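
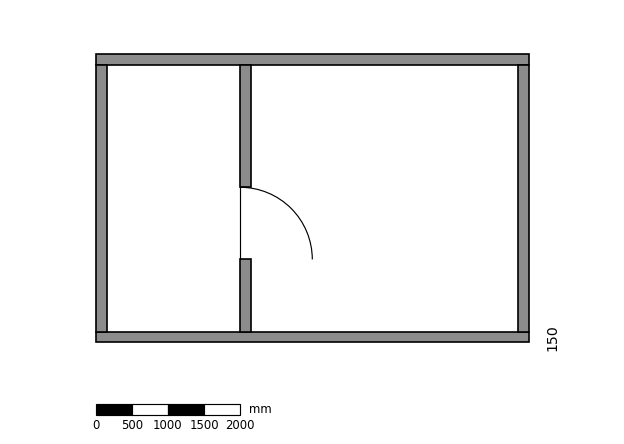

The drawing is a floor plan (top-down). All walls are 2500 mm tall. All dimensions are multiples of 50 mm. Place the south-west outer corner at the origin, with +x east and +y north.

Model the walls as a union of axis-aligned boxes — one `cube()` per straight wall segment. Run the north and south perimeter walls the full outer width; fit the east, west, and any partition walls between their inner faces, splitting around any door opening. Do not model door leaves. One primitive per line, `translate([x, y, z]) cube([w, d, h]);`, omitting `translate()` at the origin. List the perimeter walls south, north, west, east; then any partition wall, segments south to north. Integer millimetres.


cube([6000, 150, 2500]);
translate([0, 3850, 0]) cube([6000, 150, 2500]);
translate([0, 150, 0]) cube([150, 3700, 2500]);
translate([5850, 150, 0]) cube([150, 3700, 2500]);
translate([2000, 150, 0]) cube([150, 1000, 2500]);
translate([2000, 2150, 0]) cube([150, 1700, 2500]);


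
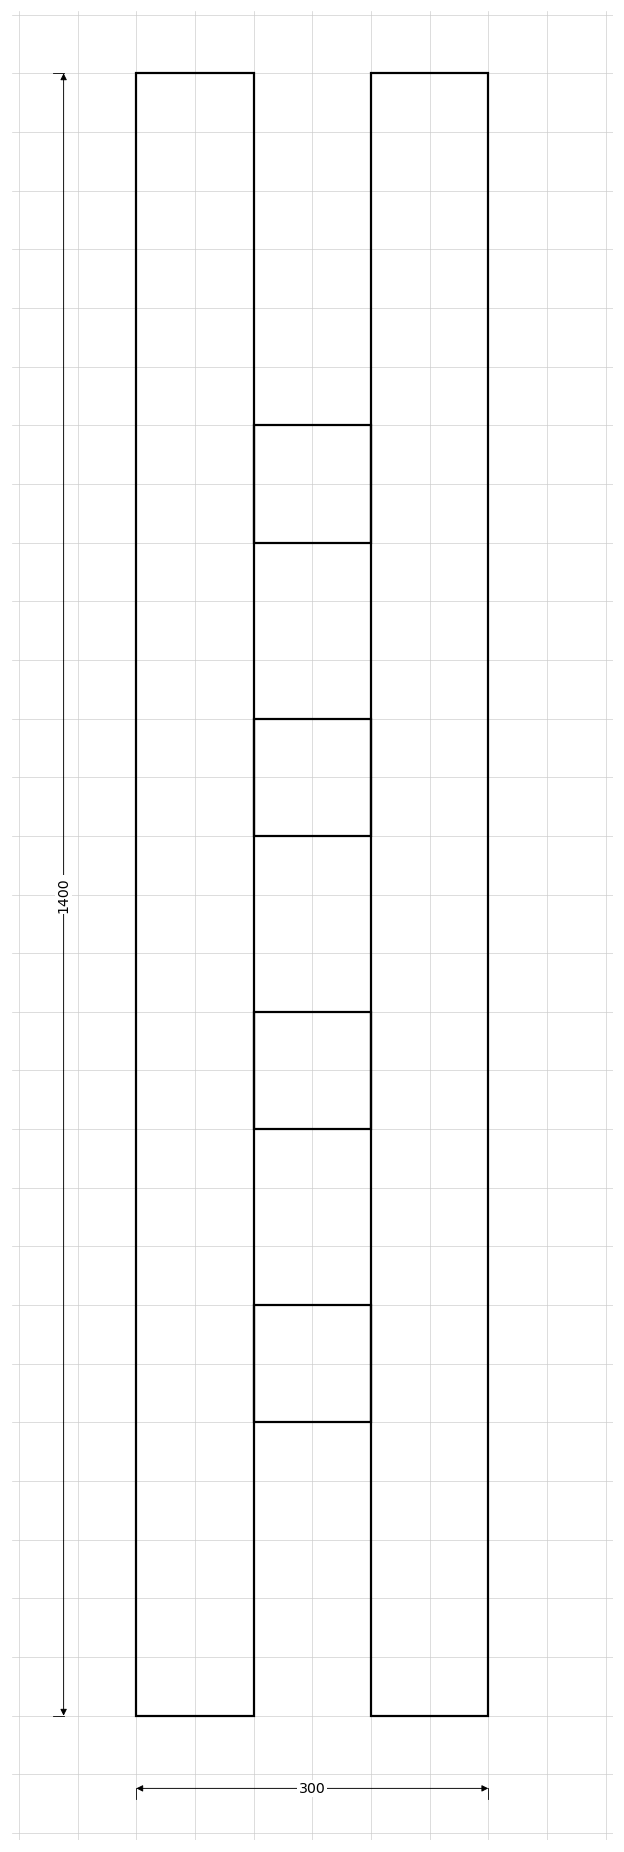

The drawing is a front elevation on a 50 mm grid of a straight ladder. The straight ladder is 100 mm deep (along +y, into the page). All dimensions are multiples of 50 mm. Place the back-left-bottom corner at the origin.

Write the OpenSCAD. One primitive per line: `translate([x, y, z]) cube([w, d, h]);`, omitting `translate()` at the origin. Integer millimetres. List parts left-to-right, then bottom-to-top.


cube([100, 100, 1400]);
translate([100, 0, 250]) cube([100, 100, 100]);
translate([100, 0, 500]) cube([100, 100, 100]);
translate([100, 0, 750]) cube([100, 100, 100]);
translate([100, 0, 1000]) cube([100, 100, 100]);
translate([200, 0, 0]) cube([100, 100, 1400]);


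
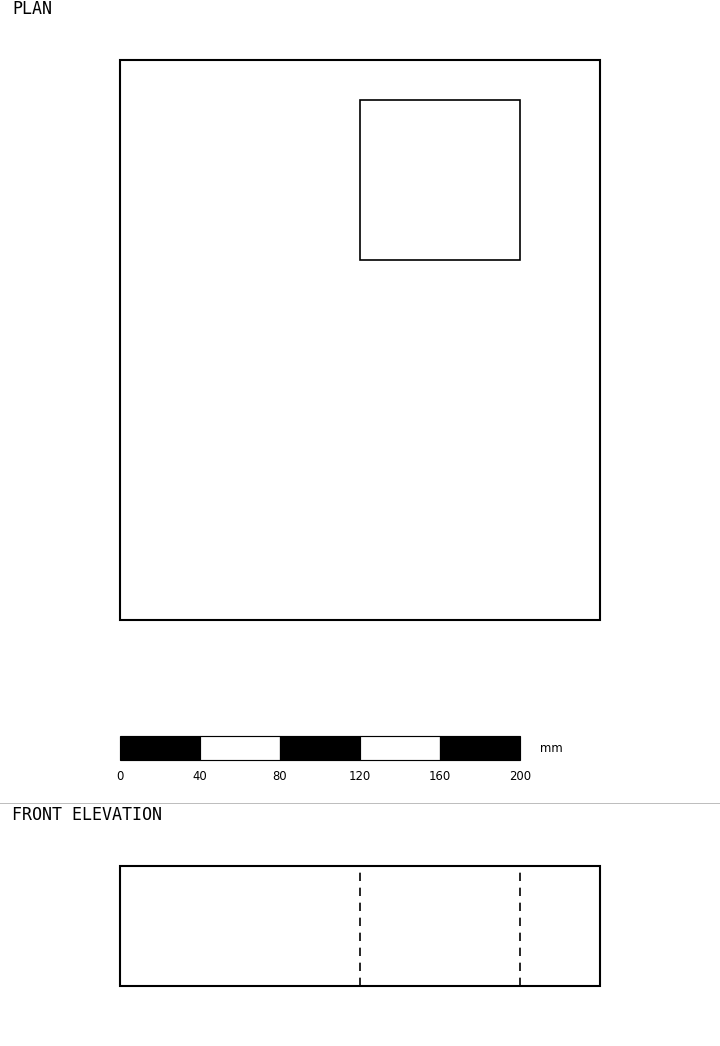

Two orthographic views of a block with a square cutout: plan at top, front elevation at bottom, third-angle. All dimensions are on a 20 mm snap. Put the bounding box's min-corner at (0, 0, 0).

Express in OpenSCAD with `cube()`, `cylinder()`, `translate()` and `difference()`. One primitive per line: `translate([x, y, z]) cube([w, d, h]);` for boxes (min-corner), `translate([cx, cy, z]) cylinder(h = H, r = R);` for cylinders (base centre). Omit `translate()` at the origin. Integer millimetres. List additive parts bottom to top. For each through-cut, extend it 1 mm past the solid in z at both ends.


difference() {
  cube([240, 280, 60]);
  translate([120, 180, -1]) cube([80, 80, 62]);
}


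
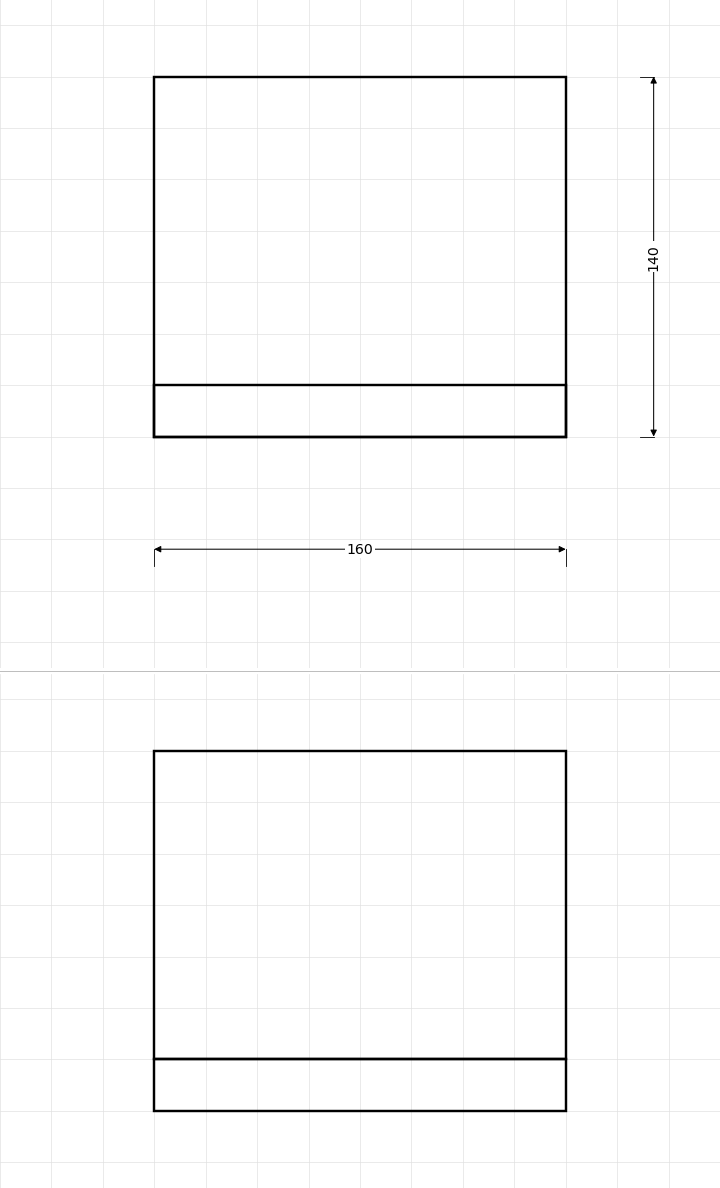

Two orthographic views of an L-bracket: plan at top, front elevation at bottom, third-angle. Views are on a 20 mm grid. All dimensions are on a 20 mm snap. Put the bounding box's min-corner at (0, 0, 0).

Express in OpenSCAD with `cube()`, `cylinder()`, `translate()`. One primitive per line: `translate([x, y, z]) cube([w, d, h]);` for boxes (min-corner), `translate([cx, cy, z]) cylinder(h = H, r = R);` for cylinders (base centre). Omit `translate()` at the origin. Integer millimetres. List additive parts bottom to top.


cube([160, 140, 20]);
translate([0, 0, 20]) cube([160, 20, 120]);


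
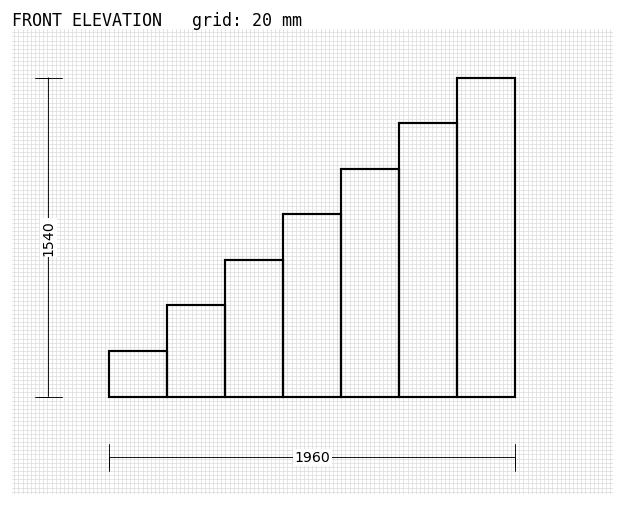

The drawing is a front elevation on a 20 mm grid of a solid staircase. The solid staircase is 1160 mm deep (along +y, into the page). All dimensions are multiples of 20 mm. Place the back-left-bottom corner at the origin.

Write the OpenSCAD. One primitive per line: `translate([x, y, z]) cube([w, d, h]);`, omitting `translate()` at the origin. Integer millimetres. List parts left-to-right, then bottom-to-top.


cube([280, 1160, 220]);
translate([280, 0, 0]) cube([280, 1160, 440]);
translate([560, 0, 0]) cube([280, 1160, 660]);
translate([840, 0, 0]) cube([280, 1160, 880]);
translate([1120, 0, 0]) cube([280, 1160, 1100]);
translate([1400, 0, 0]) cube([280, 1160, 1320]);
translate([1680, 0, 0]) cube([280, 1160, 1540]);


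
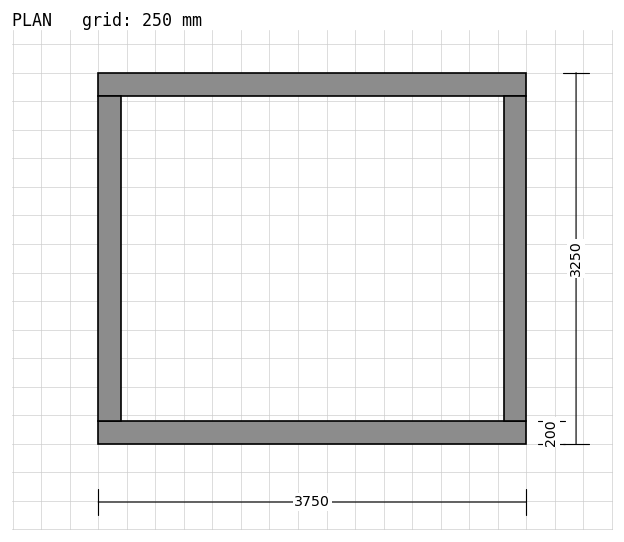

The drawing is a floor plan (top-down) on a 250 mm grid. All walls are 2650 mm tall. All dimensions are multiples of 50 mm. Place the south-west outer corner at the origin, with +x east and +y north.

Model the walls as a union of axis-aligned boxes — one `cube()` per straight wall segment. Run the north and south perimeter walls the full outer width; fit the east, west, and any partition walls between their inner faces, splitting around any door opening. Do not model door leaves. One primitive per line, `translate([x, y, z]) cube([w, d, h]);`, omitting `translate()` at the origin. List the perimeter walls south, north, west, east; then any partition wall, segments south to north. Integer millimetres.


cube([3750, 200, 2650]);
translate([0, 3050, 0]) cube([3750, 200, 2650]);
translate([0, 200, 0]) cube([200, 2850, 2650]);
translate([3550, 200, 0]) cube([200, 2850, 2650]);


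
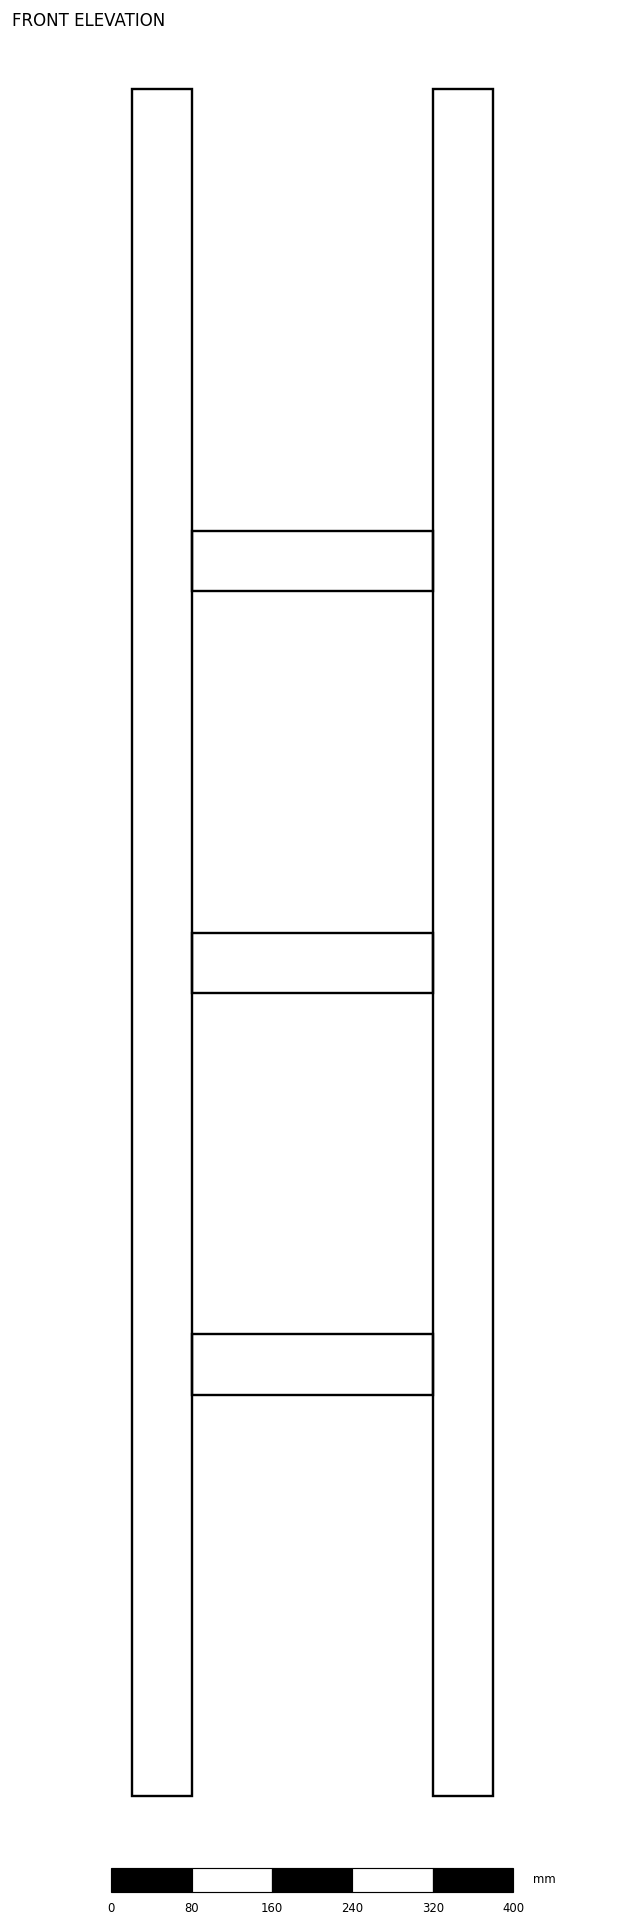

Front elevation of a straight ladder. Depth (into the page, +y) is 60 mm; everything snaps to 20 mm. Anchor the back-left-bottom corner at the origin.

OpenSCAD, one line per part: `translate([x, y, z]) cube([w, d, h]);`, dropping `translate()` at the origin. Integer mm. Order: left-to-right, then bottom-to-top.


cube([60, 60, 1700]);
translate([60, 0, 400]) cube([240, 60, 60]);
translate([60, 0, 800]) cube([240, 60, 60]);
translate([60, 0, 1200]) cube([240, 60, 60]);
translate([300, 0, 0]) cube([60, 60, 1700]);


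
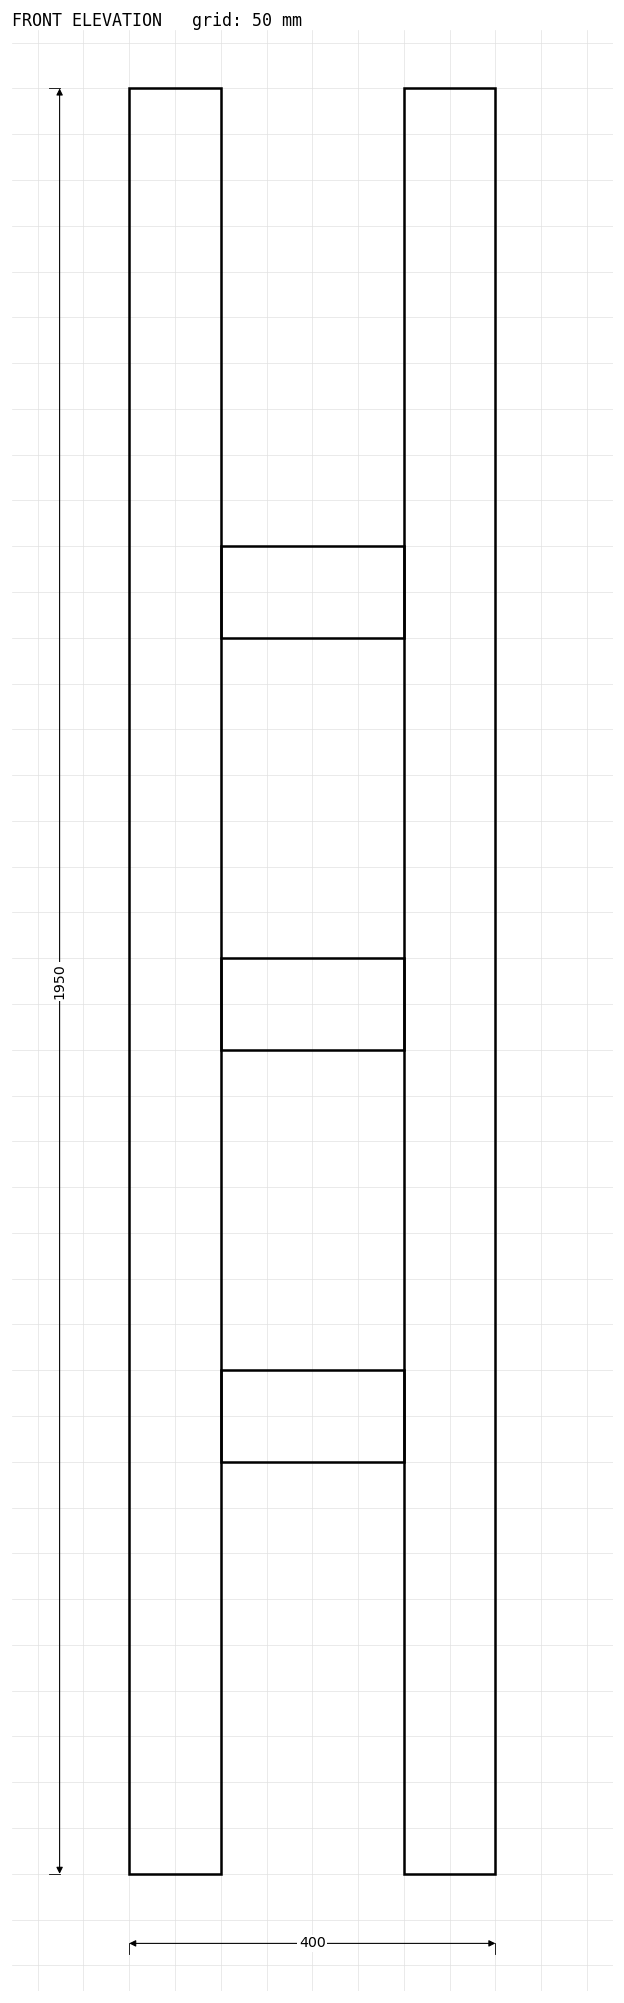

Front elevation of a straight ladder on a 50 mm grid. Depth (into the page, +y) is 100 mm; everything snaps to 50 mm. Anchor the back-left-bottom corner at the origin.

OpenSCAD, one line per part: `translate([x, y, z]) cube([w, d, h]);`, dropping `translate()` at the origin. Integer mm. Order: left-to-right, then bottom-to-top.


cube([100, 100, 1950]);
translate([100, 0, 450]) cube([200, 100, 100]);
translate([100, 0, 900]) cube([200, 100, 100]);
translate([100, 0, 1350]) cube([200, 100, 100]);
translate([300, 0, 0]) cube([100, 100, 1950]);


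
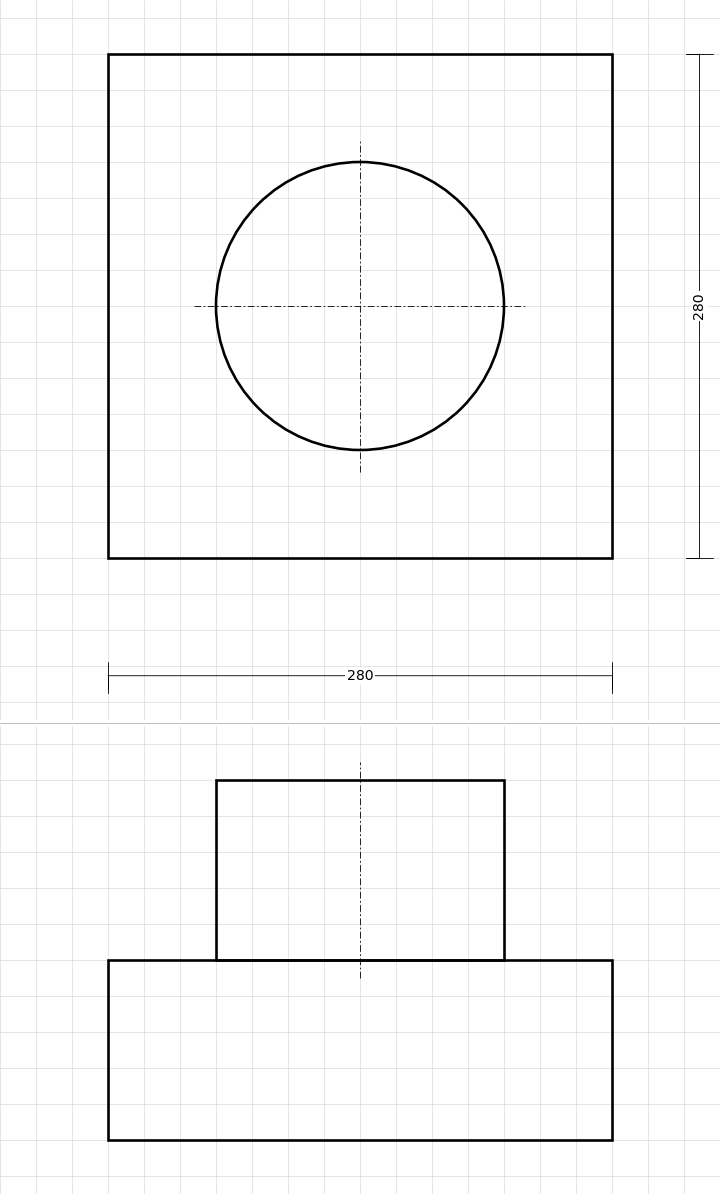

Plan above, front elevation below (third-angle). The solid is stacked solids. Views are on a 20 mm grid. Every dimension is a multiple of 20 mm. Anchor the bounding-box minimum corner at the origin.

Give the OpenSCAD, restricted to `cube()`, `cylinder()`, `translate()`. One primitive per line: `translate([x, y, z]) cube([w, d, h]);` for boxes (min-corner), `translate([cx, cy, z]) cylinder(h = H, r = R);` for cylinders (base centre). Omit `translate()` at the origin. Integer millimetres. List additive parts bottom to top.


cube([280, 280, 100]);
translate([140, 140, 100]) cylinder(h = 100, r = 80);


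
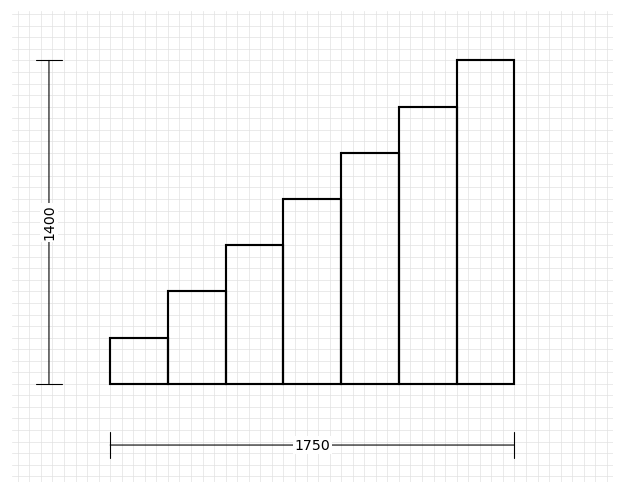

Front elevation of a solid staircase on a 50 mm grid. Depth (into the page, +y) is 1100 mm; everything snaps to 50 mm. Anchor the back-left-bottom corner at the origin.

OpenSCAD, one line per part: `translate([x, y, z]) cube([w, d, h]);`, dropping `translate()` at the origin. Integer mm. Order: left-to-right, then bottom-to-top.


cube([250, 1100, 200]);
translate([250, 0, 0]) cube([250, 1100, 400]);
translate([500, 0, 0]) cube([250, 1100, 600]);
translate([750, 0, 0]) cube([250, 1100, 800]);
translate([1000, 0, 0]) cube([250, 1100, 1000]);
translate([1250, 0, 0]) cube([250, 1100, 1200]);
translate([1500, 0, 0]) cube([250, 1100, 1400]);


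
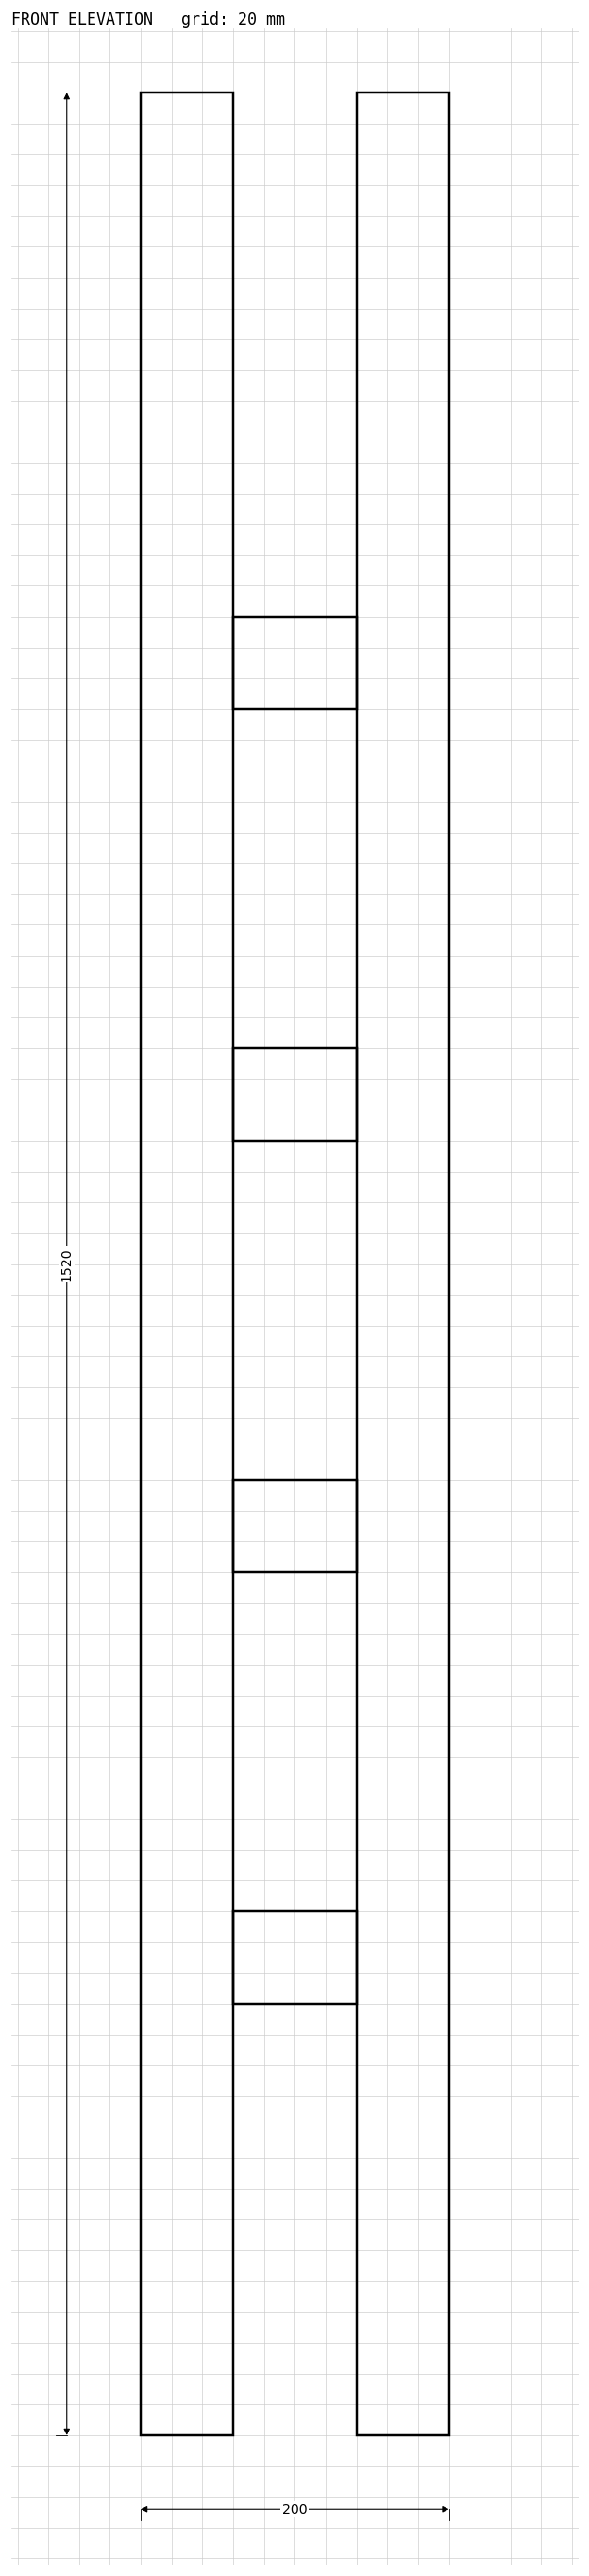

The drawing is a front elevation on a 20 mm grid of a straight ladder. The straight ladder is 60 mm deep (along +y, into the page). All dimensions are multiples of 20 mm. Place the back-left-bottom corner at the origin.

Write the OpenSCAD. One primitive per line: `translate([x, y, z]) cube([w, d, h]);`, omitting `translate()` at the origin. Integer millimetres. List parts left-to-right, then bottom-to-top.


cube([60, 60, 1520]);
translate([60, 0, 280]) cube([80, 60, 60]);
translate([60, 0, 560]) cube([80, 60, 60]);
translate([60, 0, 840]) cube([80, 60, 60]);
translate([60, 0, 1120]) cube([80, 60, 60]);
translate([140, 0, 0]) cube([60, 60, 1520]);


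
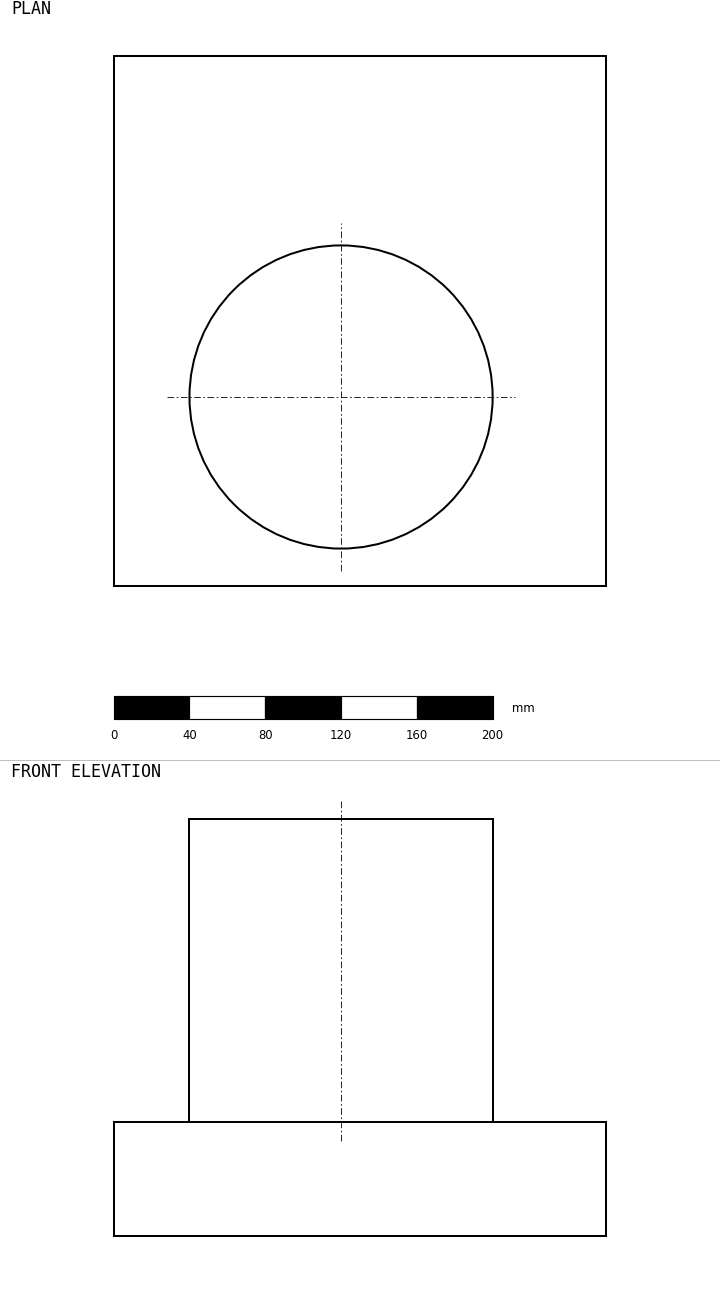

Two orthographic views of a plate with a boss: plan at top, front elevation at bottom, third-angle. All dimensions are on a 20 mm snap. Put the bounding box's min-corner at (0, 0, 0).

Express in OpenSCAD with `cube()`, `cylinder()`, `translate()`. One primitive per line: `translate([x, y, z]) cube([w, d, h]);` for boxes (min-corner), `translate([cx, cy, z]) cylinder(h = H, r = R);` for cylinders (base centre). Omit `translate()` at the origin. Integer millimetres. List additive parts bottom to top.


cube([260, 280, 60]);
translate([120, 100, 60]) cylinder(h = 160, r = 80);


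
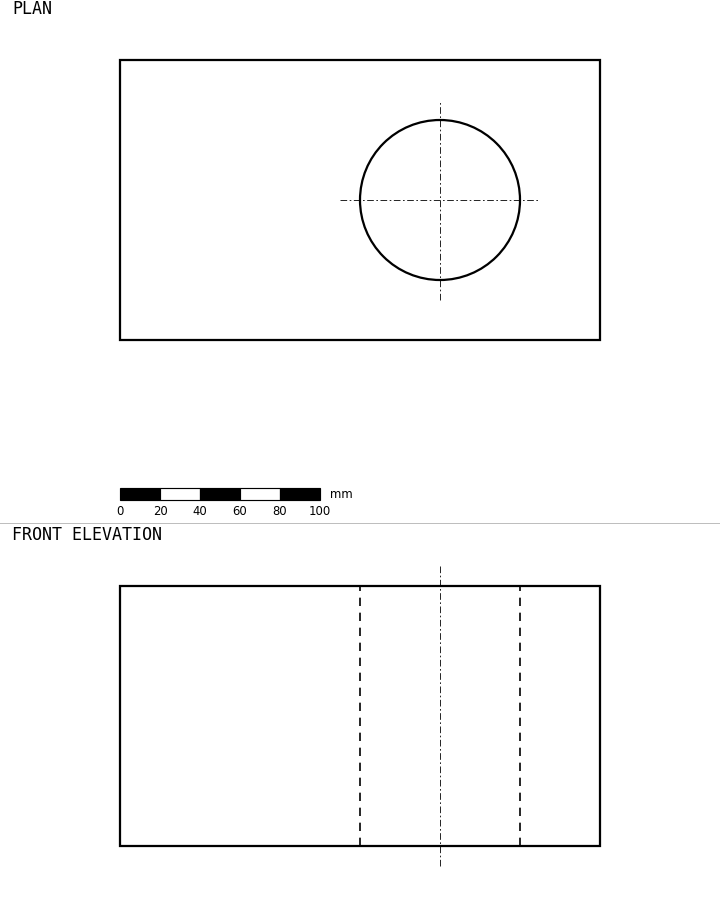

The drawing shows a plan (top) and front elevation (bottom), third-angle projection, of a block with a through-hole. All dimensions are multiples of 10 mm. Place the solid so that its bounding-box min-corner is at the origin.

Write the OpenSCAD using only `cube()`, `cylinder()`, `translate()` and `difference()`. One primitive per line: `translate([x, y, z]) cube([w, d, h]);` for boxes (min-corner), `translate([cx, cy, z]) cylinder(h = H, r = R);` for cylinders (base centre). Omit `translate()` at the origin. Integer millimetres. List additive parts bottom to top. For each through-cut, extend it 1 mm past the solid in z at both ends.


difference() {
  cube([240, 140, 130]);
  translate([160, 70, -1]) cylinder(h = 132, r = 40);
}


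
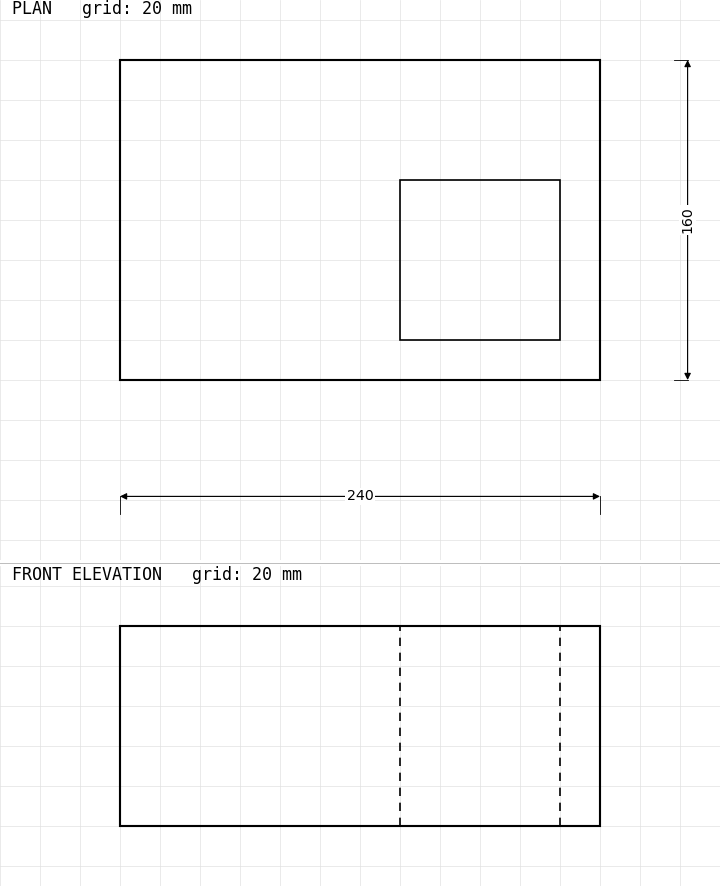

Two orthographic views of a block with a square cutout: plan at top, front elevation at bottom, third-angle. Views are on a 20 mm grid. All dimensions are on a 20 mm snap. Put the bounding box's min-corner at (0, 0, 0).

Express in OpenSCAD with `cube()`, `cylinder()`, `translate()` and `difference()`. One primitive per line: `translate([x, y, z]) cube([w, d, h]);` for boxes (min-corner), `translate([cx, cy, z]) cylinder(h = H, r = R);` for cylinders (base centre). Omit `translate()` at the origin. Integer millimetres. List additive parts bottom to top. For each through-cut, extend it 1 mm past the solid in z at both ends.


difference() {
  cube([240, 160, 100]);
  translate([140, 20, -1]) cube([80, 80, 102]);
}


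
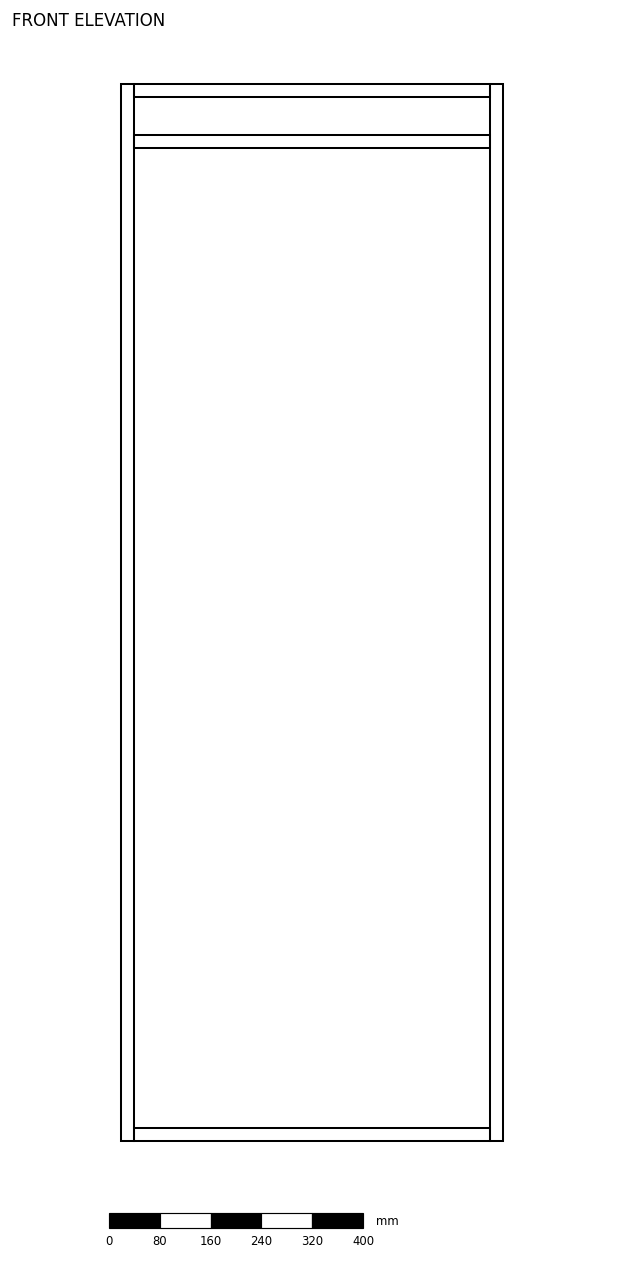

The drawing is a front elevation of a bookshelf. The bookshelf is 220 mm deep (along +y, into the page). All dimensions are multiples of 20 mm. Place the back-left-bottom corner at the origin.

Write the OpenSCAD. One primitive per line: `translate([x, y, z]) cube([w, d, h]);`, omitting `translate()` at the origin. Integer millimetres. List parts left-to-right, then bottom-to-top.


cube([20, 220, 1660]);
translate([20, 0, 0]) cube([560, 220, 20]);
translate([20, 0, 1560]) cube([560, 220, 20]);
translate([20, 0, 1640]) cube([560, 220, 20]);
translate([580, 0, 0]) cube([20, 220, 1660]);


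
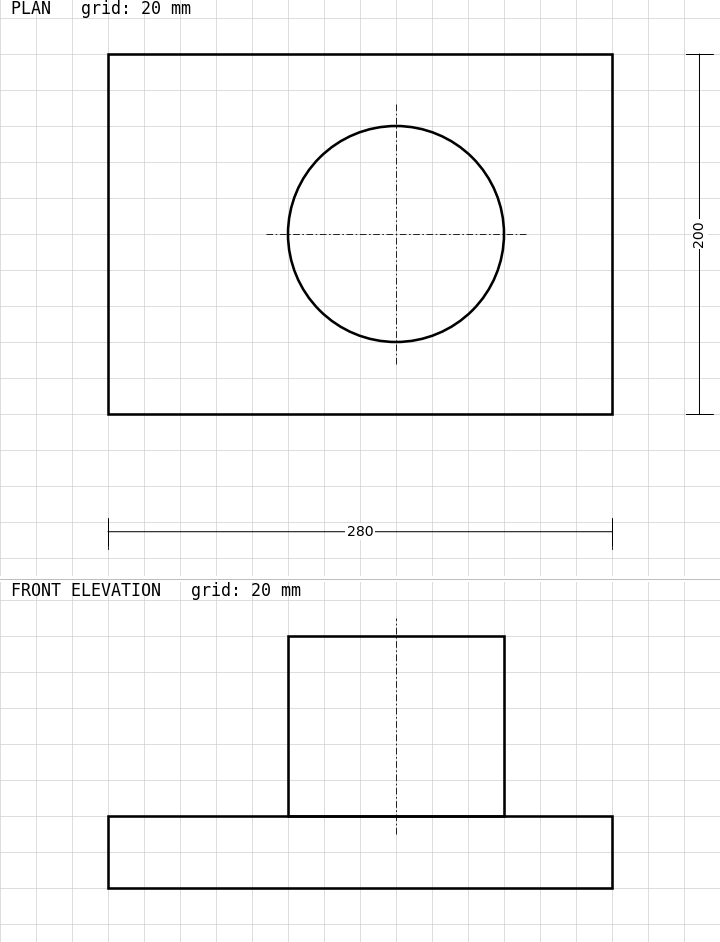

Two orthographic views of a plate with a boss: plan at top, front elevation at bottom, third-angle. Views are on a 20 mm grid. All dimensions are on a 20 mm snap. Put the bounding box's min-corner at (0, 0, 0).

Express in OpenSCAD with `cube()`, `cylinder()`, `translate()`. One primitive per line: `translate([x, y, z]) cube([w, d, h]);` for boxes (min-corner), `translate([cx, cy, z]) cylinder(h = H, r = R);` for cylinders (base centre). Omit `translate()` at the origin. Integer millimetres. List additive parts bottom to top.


cube([280, 200, 40]);
translate([160, 100, 40]) cylinder(h = 100, r = 60);


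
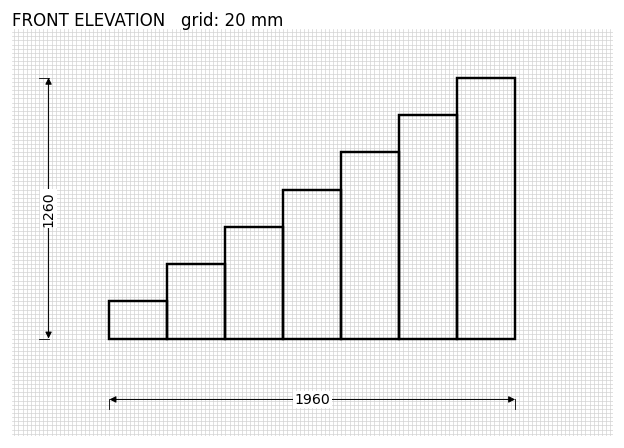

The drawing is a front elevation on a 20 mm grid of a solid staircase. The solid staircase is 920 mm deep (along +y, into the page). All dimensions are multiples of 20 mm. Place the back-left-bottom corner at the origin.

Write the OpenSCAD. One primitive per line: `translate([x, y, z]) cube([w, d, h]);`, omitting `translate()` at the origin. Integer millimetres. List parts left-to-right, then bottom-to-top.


cube([280, 920, 180]);
translate([280, 0, 0]) cube([280, 920, 360]);
translate([560, 0, 0]) cube([280, 920, 540]);
translate([840, 0, 0]) cube([280, 920, 720]);
translate([1120, 0, 0]) cube([280, 920, 900]);
translate([1400, 0, 0]) cube([280, 920, 1080]);
translate([1680, 0, 0]) cube([280, 920, 1260]);


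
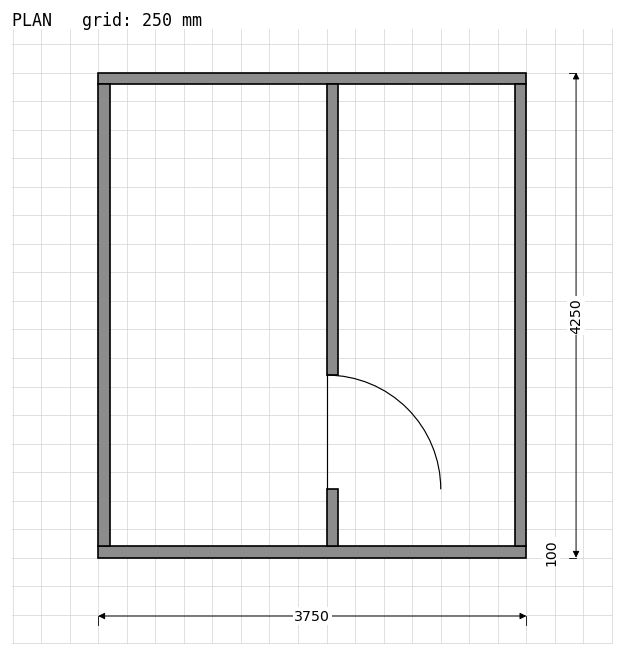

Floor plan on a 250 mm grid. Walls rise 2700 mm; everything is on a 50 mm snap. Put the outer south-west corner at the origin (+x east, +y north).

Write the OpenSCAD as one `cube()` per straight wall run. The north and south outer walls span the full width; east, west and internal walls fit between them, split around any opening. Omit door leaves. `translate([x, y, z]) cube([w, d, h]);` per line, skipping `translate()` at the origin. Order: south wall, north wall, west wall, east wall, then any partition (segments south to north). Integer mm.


cube([3750, 100, 2700]);
translate([0, 4150, 0]) cube([3750, 100, 2700]);
translate([0, 100, 0]) cube([100, 4050, 2700]);
translate([3650, 100, 0]) cube([100, 4050, 2700]);
translate([2000, 100, 0]) cube([100, 500, 2700]);
translate([2000, 1600, 0]) cube([100, 2550, 2700]);


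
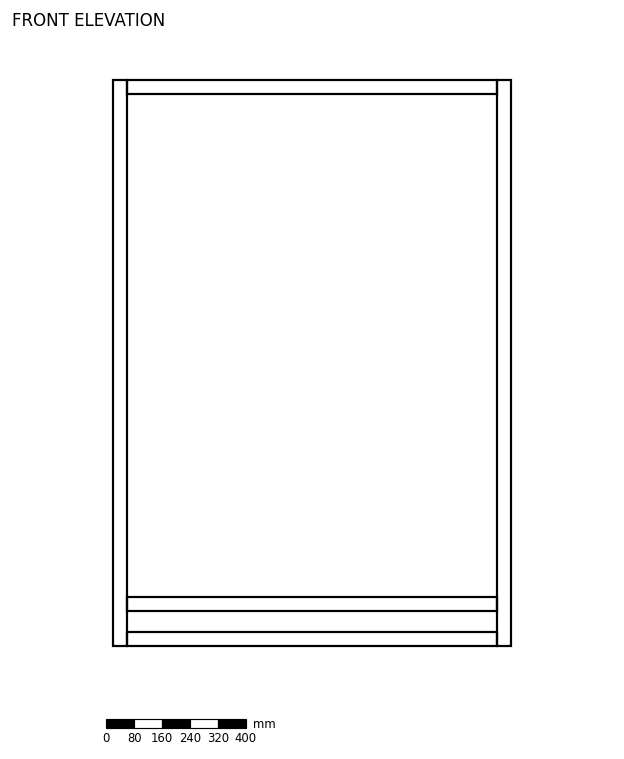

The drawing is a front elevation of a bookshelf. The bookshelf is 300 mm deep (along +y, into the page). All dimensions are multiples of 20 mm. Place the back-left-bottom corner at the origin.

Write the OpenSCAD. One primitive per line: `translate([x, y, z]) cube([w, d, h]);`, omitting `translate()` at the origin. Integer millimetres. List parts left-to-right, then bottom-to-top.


cube([40, 300, 1620]);
translate([40, 0, 0]) cube([1060, 300, 40]);
translate([40, 0, 100]) cube([1060, 300, 40]);
translate([40, 0, 1580]) cube([1060, 300, 40]);
translate([1100, 0, 0]) cube([40, 300, 1620]);


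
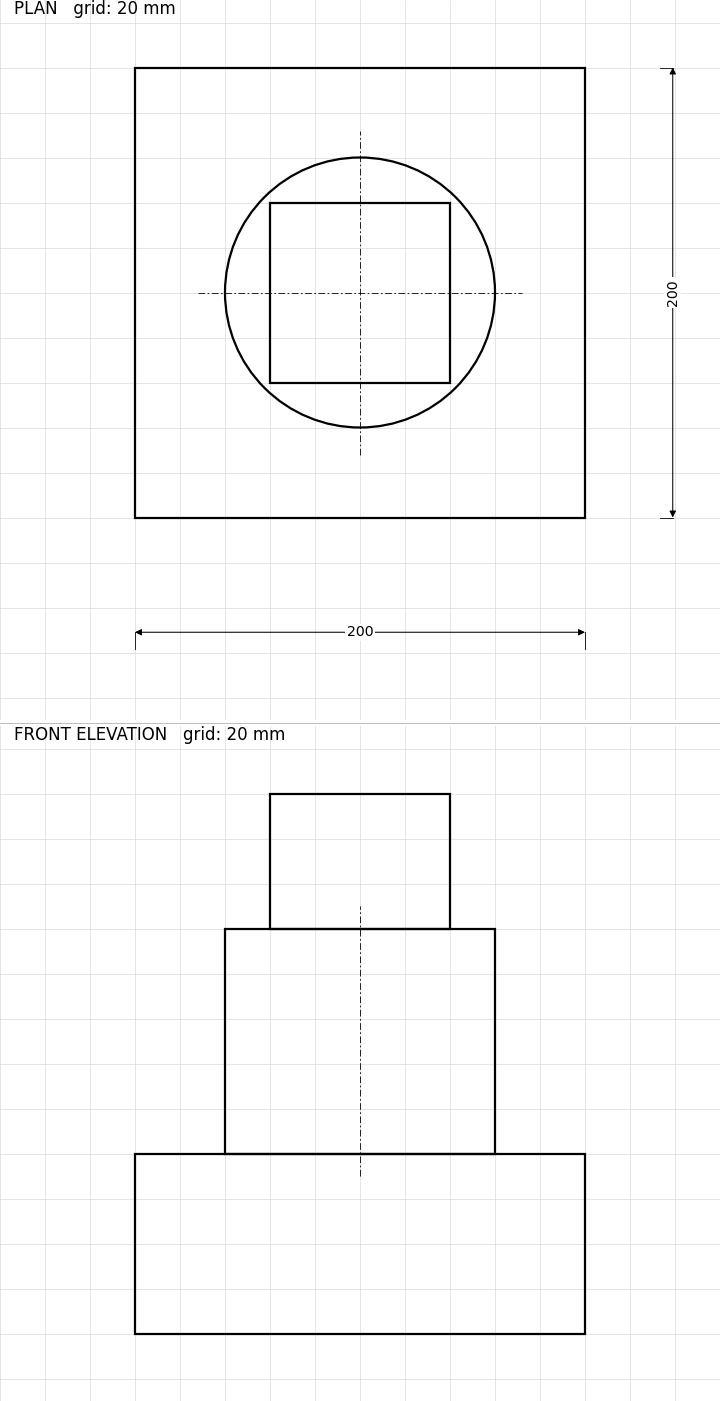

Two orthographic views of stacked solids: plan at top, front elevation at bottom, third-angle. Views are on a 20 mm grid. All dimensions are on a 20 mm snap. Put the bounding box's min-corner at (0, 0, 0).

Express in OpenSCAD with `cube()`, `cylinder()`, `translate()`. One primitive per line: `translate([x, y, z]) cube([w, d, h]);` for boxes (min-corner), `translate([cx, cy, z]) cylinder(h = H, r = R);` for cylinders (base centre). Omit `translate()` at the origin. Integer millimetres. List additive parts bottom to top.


cube([200, 200, 80]);
translate([100, 100, 80]) cylinder(h = 100, r = 60);
translate([60, 60, 180]) cube([80, 80, 60]);


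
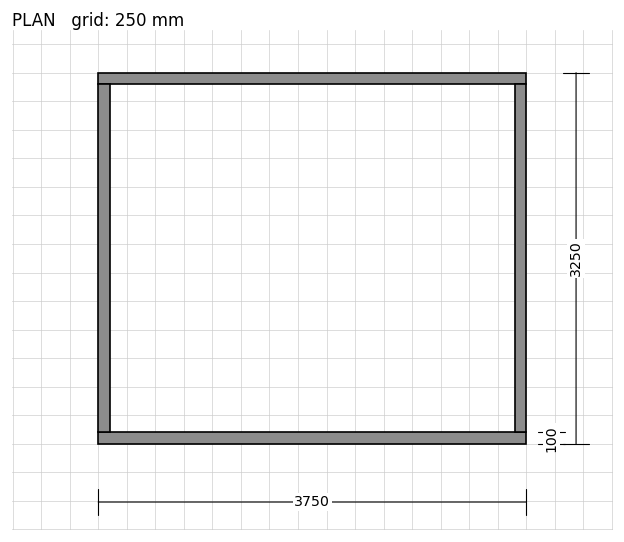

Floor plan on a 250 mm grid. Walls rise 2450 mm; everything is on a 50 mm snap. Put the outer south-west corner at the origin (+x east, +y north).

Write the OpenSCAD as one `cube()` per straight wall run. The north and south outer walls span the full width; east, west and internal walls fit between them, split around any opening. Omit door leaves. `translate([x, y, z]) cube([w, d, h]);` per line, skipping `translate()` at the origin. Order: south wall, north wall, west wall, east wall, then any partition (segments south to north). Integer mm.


cube([3750, 100, 2450]);
translate([0, 3150, 0]) cube([3750, 100, 2450]);
translate([0, 100, 0]) cube([100, 3050, 2450]);
translate([3650, 100, 0]) cube([100, 3050, 2450]);


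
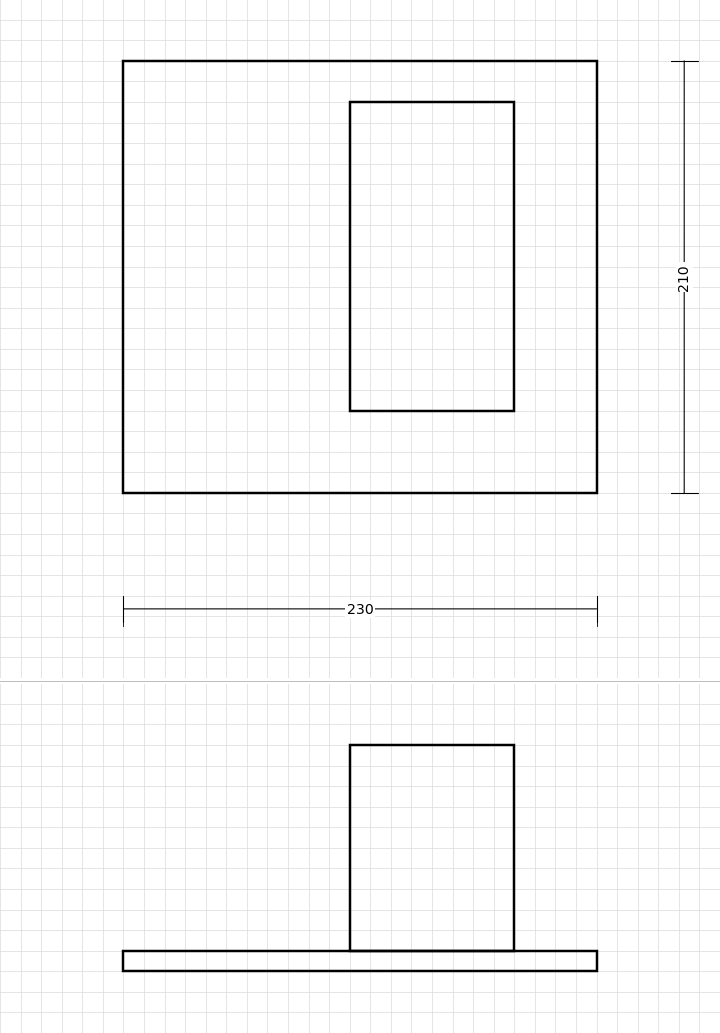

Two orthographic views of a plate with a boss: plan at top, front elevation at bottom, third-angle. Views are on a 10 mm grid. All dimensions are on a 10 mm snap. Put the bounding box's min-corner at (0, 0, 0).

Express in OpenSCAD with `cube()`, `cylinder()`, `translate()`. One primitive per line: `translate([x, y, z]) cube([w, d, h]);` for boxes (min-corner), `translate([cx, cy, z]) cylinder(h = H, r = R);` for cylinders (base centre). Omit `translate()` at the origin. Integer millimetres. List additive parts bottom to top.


cube([230, 210, 10]);
translate([110, 40, 10]) cube([80, 150, 100]);


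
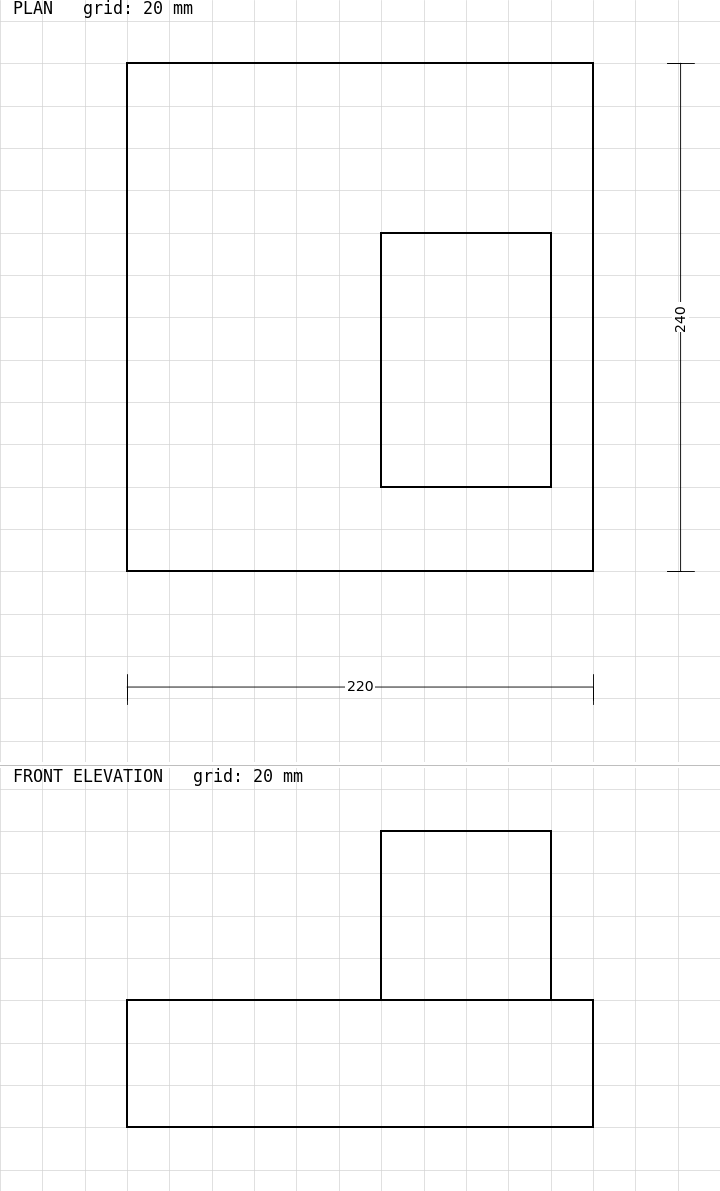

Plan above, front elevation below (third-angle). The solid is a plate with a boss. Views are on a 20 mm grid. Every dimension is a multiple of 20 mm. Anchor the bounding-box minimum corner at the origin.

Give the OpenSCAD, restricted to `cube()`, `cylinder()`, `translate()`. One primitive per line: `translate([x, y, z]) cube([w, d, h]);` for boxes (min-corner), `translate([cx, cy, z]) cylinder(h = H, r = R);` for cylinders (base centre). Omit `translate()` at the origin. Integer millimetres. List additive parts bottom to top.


cube([220, 240, 60]);
translate([120, 40, 60]) cube([80, 120, 80]);


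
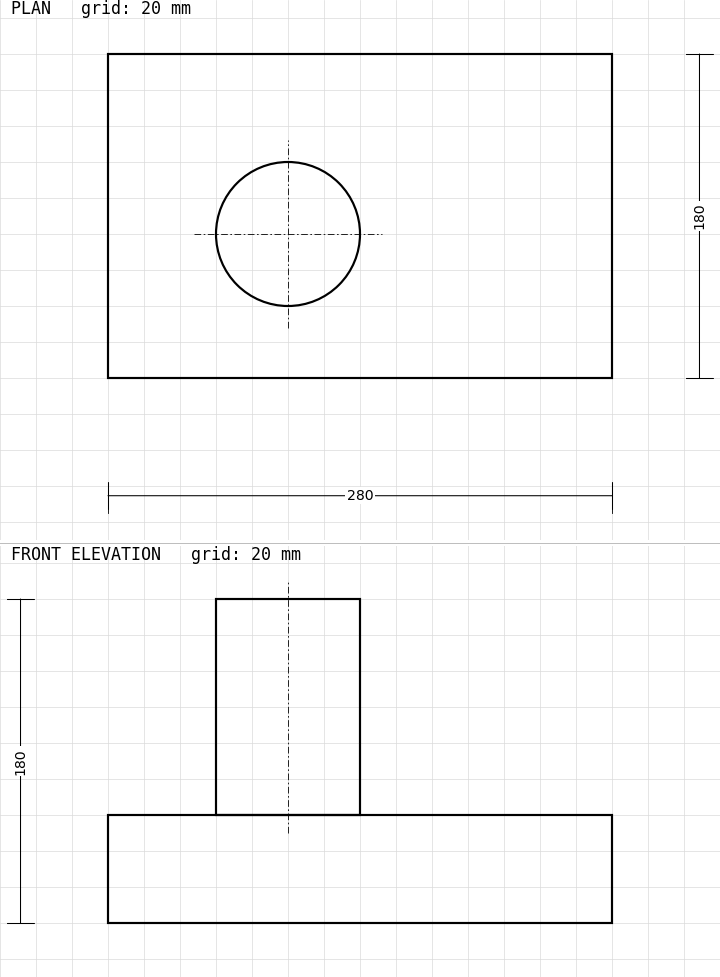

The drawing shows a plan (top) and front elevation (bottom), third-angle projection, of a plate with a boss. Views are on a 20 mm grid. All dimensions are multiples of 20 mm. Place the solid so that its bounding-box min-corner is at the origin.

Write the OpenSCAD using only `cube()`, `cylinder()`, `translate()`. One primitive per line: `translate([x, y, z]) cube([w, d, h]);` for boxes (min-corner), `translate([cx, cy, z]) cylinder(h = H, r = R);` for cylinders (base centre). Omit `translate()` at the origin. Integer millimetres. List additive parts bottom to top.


cube([280, 180, 60]);
translate([100, 80, 60]) cylinder(h = 120, r = 40);


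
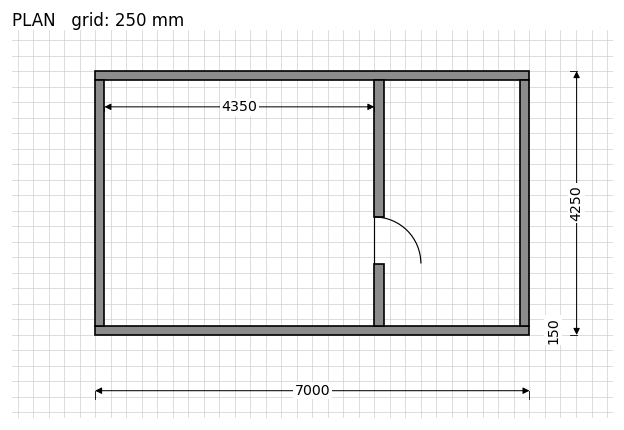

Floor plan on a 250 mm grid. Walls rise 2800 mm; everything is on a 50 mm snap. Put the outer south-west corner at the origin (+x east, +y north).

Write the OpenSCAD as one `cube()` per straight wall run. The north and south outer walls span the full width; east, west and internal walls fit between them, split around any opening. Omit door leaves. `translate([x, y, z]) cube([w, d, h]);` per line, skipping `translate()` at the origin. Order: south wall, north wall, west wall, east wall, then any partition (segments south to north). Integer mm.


cube([7000, 150, 2800]);
translate([0, 4100, 0]) cube([7000, 150, 2800]);
translate([0, 150, 0]) cube([150, 3950, 2800]);
translate([6850, 150, 0]) cube([150, 3950, 2800]);
translate([4500, 150, 0]) cube([150, 1000, 2800]);
translate([4500, 1900, 0]) cube([150, 2200, 2800]);


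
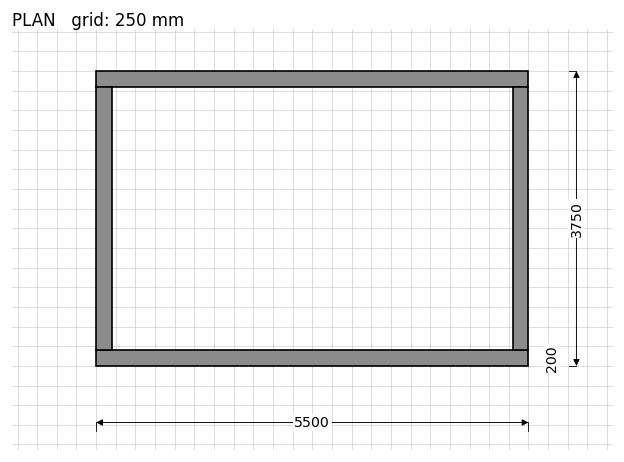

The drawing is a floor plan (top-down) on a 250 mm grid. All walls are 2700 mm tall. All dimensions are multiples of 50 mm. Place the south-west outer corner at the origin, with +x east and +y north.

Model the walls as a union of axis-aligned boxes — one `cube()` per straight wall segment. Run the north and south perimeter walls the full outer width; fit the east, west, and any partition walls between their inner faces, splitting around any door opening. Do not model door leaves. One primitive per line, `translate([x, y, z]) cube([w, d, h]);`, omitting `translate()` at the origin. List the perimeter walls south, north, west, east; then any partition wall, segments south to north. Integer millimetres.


cube([5500, 200, 2700]);
translate([0, 3550, 0]) cube([5500, 200, 2700]);
translate([0, 200, 0]) cube([200, 3350, 2700]);
translate([5300, 200, 0]) cube([200, 3350, 2700]);


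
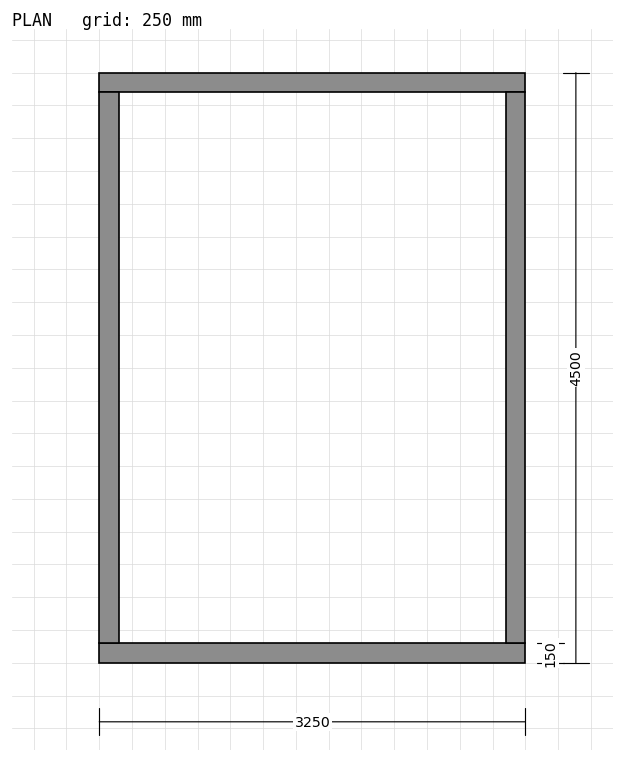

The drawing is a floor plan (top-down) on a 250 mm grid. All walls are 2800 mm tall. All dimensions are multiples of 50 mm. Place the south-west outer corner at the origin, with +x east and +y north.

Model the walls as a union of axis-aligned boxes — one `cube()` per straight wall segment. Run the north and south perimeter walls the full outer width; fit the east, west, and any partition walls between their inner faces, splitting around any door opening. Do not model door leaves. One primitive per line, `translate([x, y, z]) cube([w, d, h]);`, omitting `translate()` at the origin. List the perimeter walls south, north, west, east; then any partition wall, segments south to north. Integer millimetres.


cube([3250, 150, 2800]);
translate([0, 4350, 0]) cube([3250, 150, 2800]);
translate([0, 150, 0]) cube([150, 4200, 2800]);
translate([3100, 150, 0]) cube([150, 4200, 2800]);


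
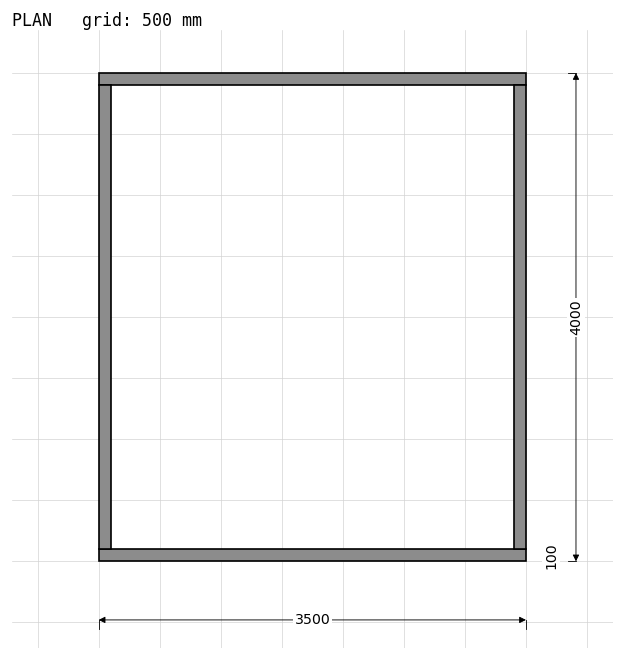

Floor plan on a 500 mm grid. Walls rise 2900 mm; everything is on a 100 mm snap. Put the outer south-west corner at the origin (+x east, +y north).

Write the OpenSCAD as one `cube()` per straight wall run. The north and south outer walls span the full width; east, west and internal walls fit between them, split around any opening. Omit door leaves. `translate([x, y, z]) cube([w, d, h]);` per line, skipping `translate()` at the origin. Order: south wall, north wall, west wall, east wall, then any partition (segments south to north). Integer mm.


cube([3500, 100, 2900]);
translate([0, 3900, 0]) cube([3500, 100, 2900]);
translate([0, 100, 0]) cube([100, 3800, 2900]);
translate([3400, 100, 0]) cube([100, 3800, 2900]);


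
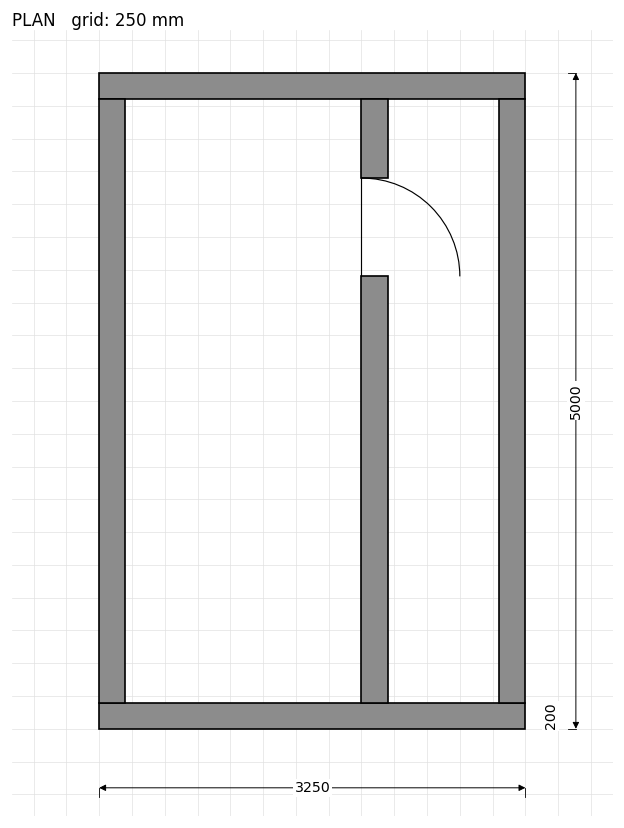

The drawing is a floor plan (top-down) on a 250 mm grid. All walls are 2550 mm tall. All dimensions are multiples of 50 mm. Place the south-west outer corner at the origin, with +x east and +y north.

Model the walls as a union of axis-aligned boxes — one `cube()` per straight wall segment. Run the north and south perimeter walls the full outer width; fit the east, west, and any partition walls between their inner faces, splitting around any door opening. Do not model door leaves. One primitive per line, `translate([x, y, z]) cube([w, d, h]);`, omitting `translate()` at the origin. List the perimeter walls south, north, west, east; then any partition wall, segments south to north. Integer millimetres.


cube([3250, 200, 2550]);
translate([0, 4800, 0]) cube([3250, 200, 2550]);
translate([0, 200, 0]) cube([200, 4600, 2550]);
translate([3050, 200, 0]) cube([200, 4600, 2550]);
translate([2000, 200, 0]) cube([200, 3250, 2550]);
translate([2000, 4200, 0]) cube([200, 600, 2550]);


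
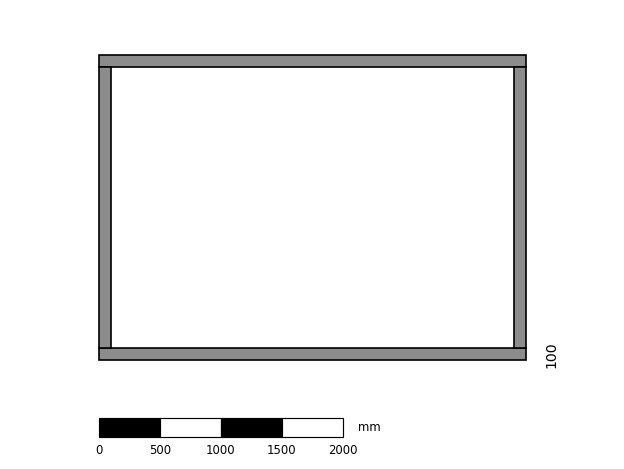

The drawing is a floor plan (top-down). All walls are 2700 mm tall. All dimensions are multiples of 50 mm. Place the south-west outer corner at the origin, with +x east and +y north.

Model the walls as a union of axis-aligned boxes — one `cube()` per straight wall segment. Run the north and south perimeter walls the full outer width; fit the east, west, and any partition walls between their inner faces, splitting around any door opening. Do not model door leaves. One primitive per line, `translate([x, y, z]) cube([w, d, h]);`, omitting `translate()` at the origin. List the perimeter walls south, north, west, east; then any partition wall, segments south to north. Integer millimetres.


cube([3500, 100, 2700]);
translate([0, 2400, 0]) cube([3500, 100, 2700]);
translate([0, 100, 0]) cube([100, 2300, 2700]);
translate([3400, 100, 0]) cube([100, 2300, 2700]);


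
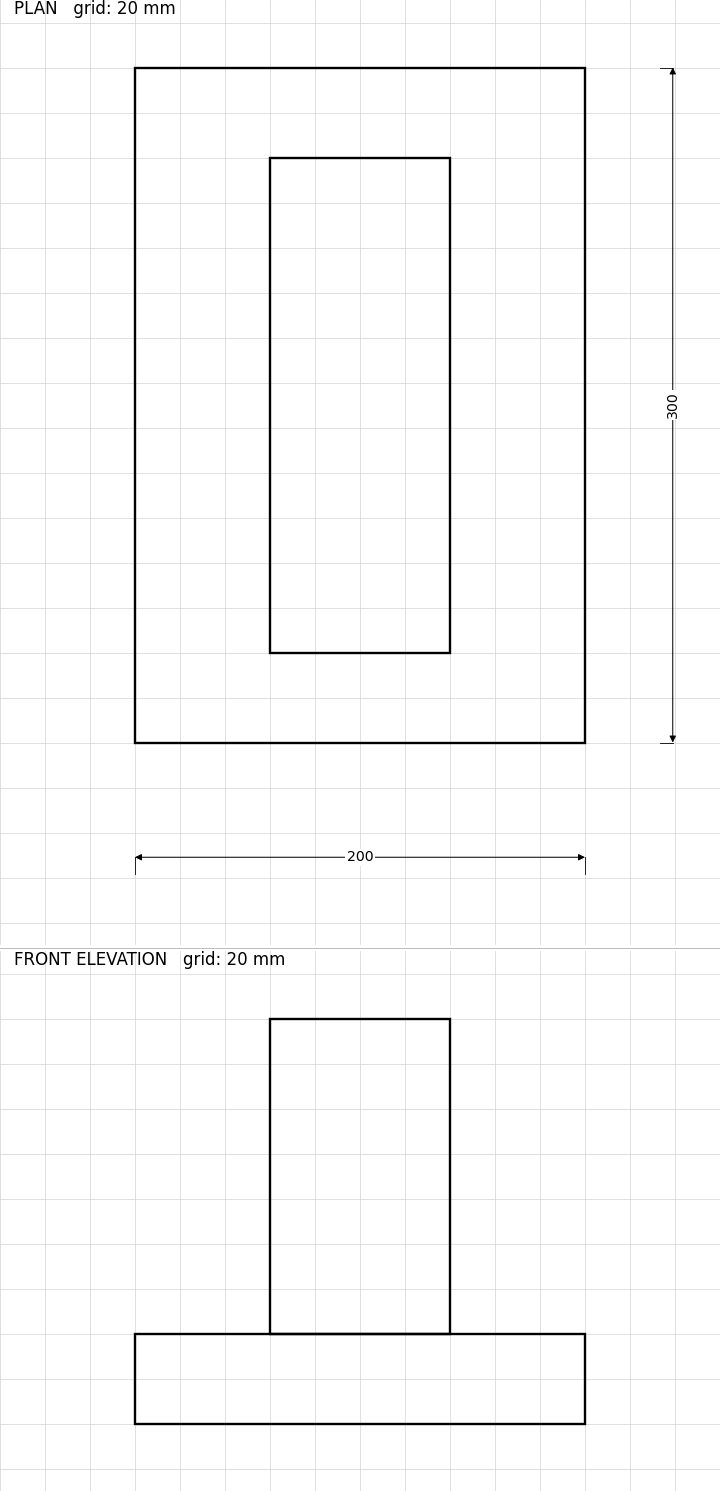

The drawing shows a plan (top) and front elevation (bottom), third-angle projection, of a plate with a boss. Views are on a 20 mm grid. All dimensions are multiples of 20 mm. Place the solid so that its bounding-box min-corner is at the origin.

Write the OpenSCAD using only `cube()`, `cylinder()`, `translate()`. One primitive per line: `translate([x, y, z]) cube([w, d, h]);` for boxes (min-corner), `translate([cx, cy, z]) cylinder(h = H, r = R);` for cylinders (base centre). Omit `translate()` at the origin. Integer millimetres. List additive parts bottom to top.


cube([200, 300, 40]);
translate([60, 40, 40]) cube([80, 220, 140]);


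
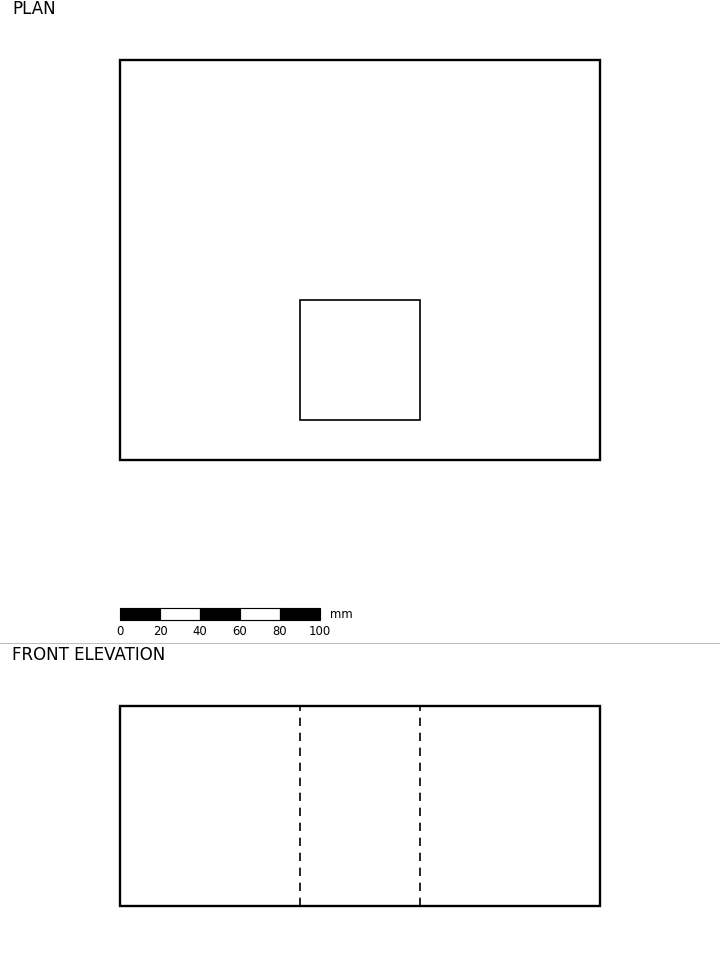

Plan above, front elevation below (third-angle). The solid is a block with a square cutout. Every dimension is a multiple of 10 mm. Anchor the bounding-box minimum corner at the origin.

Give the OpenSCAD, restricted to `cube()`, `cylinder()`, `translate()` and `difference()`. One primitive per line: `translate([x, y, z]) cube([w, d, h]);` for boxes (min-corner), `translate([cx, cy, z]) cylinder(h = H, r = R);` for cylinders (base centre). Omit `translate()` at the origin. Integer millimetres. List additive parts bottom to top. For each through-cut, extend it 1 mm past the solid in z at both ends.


difference() {
  cube([240, 200, 100]);
  translate([90, 20, -1]) cube([60, 60, 102]);
}


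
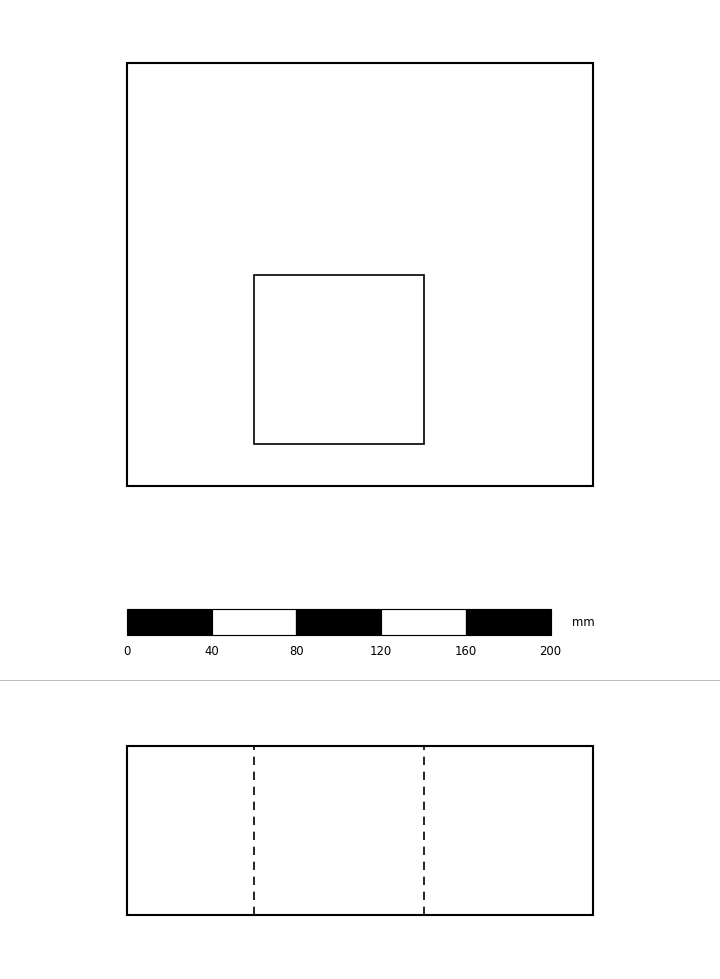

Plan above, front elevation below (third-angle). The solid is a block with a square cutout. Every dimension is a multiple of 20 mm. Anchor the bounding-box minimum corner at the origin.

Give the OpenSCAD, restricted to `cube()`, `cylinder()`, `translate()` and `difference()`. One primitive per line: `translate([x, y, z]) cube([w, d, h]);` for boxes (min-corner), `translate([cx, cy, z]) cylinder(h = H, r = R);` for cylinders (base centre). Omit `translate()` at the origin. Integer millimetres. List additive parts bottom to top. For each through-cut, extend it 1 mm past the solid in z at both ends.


difference() {
  cube([220, 200, 80]);
  translate([60, 20, -1]) cube([80, 80, 82]);
}


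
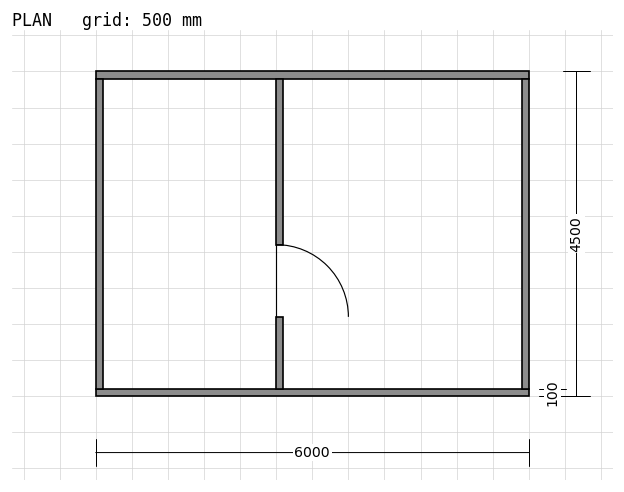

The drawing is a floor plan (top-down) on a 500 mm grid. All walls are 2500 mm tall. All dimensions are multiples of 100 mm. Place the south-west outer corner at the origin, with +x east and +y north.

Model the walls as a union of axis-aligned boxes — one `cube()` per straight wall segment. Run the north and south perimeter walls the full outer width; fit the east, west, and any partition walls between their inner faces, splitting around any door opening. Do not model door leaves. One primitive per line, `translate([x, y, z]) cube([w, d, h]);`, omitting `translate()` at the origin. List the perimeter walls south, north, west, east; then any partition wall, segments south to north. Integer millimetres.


cube([6000, 100, 2500]);
translate([0, 4400, 0]) cube([6000, 100, 2500]);
translate([0, 100, 0]) cube([100, 4300, 2500]);
translate([5900, 100, 0]) cube([100, 4300, 2500]);
translate([2500, 100, 0]) cube([100, 1000, 2500]);
translate([2500, 2100, 0]) cube([100, 2300, 2500]);
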